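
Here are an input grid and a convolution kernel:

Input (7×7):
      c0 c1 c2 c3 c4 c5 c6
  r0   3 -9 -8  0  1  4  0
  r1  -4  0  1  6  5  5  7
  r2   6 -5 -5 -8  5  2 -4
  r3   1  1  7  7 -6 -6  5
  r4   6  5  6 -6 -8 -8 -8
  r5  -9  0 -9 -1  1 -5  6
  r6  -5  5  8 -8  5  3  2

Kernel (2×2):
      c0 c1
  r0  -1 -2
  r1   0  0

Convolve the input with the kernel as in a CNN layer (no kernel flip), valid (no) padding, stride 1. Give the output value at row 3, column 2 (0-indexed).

The receptive field on the input at this output position is [7 7 / 6 -6]. Elementwise product with the kernel and sum: 7·-1 + 7·-2.

-21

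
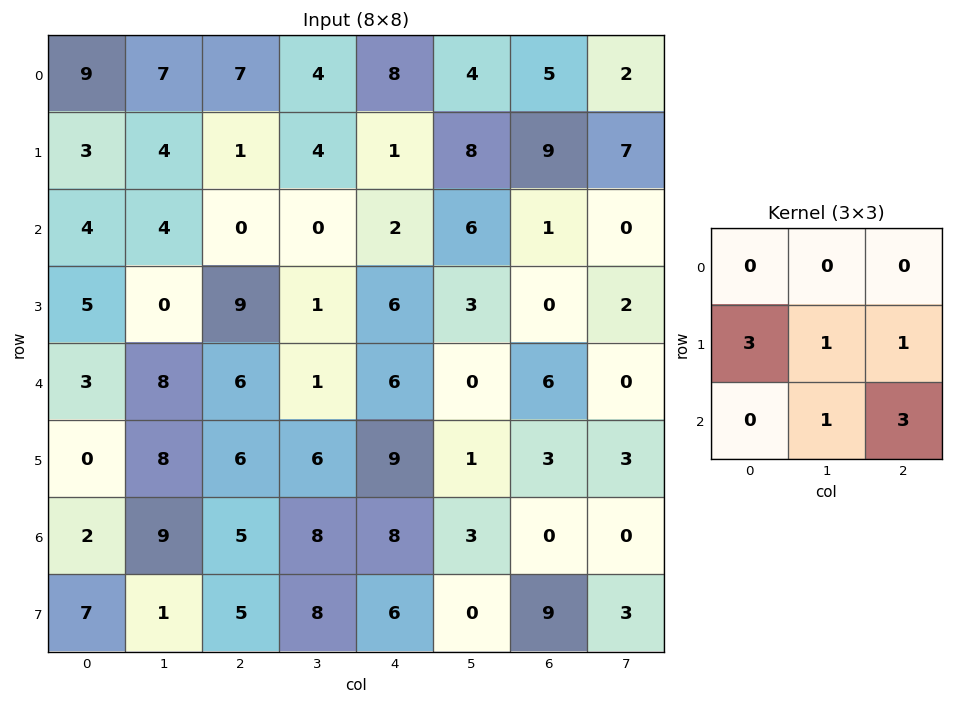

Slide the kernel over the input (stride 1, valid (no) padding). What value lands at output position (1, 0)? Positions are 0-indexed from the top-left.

The receptive field on the input at this output position is [3 4 1 / 4 4 0 / 5 0 9]. Elementwise product with the kernel and sum: 4·3 + 4·1 + 0·1 + 0·1 + 9·3.

43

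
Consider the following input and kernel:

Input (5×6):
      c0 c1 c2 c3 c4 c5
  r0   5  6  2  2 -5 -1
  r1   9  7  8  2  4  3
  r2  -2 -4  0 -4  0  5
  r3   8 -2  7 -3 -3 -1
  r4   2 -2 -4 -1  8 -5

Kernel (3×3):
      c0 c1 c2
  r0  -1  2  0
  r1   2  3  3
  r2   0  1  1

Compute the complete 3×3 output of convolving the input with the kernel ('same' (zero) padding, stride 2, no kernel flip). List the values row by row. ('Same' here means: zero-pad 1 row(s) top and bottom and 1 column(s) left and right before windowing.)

49 34 -7
6 -7 9
16 -3 4

Output[0,0]: The receptive field on the zero-padded input at this output position is [0 0 0 / 0 5 6 / 0 9 7]. Elementwise product with the kernel and sum: 0·-1 + 0·2 + 0·2 + 5·3 + 6·3 + 9·1 + 7·1.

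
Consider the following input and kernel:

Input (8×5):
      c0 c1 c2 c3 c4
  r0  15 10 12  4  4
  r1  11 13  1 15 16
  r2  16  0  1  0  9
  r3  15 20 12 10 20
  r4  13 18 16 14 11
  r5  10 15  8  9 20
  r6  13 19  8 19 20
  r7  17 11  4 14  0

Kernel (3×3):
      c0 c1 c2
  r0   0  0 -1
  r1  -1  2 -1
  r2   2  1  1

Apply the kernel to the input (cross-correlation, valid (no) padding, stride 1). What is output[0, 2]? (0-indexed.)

The receptive field on the input at this output position is [12 4 4 / 1 15 16 / 1 0 9]. Elementwise product with the kernel and sum: 4·-1 + 1·-1 + 15·2 + 16·-1 + 1·2 + 0·1 + 9·1.

20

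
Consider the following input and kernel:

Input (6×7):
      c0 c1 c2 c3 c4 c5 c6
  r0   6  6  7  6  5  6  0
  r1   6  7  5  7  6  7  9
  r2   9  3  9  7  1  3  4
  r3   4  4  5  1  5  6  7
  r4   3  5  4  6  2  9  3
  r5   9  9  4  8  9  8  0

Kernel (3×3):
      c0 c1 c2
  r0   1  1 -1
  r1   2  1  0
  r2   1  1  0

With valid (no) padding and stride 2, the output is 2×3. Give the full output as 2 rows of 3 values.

36 41 34
23 36 27

Output[0,0]: The receptive field on the input at this output position is [6 6 7 / 6 7 5 / 9 3 9]. Elementwise product with the kernel and sum: 6·1 + 6·1 + 7·-1 + 6·2 + 7·1 + 9·1 + 3·1.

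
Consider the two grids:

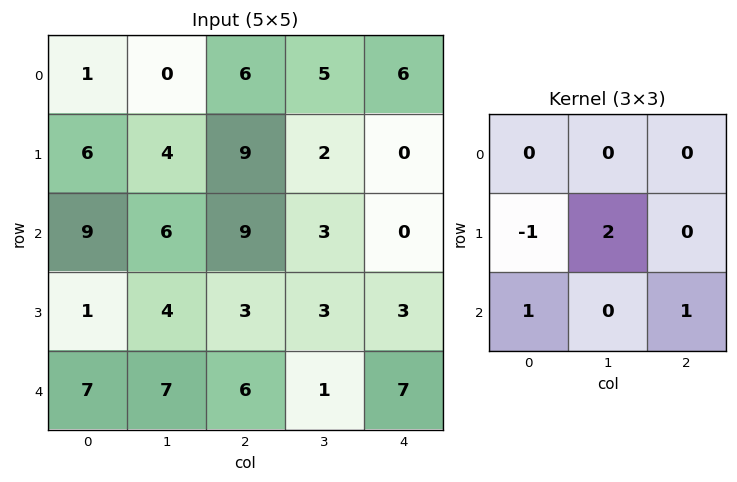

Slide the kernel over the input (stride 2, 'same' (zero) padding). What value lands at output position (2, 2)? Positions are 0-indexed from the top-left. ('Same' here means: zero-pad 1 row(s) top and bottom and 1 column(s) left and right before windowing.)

13

The receptive field on the zero-padded input at this output position is [3 3 0 / 1 7 0 / 0 0 0]. Elementwise product with the kernel and sum: 1·-1 + 7·2 + 0·1 + 0·1.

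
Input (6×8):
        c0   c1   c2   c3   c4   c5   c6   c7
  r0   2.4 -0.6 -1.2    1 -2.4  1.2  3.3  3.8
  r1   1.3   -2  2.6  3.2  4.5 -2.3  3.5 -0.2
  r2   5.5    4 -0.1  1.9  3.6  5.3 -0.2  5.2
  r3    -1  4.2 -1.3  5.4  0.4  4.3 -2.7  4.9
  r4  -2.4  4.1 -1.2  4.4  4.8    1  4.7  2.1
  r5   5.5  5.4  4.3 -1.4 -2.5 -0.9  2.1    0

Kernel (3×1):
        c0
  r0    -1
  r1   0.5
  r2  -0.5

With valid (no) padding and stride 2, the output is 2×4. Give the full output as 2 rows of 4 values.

Output[0,0]: The receptive field on the input at this output position is [2.4 / 1.3 / 5.5]. Elementwise product with the kernel and sum: 2.4·-1 + 1.3·0.5 + 5.5·-0.5.

-4.5 2.55 2.85 -1.45
-4.8 0.05 -5.8 -3.5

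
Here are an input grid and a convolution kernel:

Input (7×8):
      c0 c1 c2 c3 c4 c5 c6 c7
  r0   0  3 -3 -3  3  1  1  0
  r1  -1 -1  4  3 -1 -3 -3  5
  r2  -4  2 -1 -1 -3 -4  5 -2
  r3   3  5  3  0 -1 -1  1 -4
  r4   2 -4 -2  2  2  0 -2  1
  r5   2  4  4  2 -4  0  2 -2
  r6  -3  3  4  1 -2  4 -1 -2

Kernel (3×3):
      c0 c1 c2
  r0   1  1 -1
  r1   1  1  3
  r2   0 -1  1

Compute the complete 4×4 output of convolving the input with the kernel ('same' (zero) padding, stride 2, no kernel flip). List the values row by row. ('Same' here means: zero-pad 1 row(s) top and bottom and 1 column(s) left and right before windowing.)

9 -10 1 10
4 -5 -11 -21
-10 6 8 1
4 16 9 1

Output[0,0]: The receptive field on the zero-padded input at this output position is [0 0 0 / 0 0 3 / 0 -1 -1]. Elementwise product with the kernel and sum: 0·1 + 0·1 + 0·-1 + 0·1 + 0·1 + 3·3 + -1·-1 + -1·1.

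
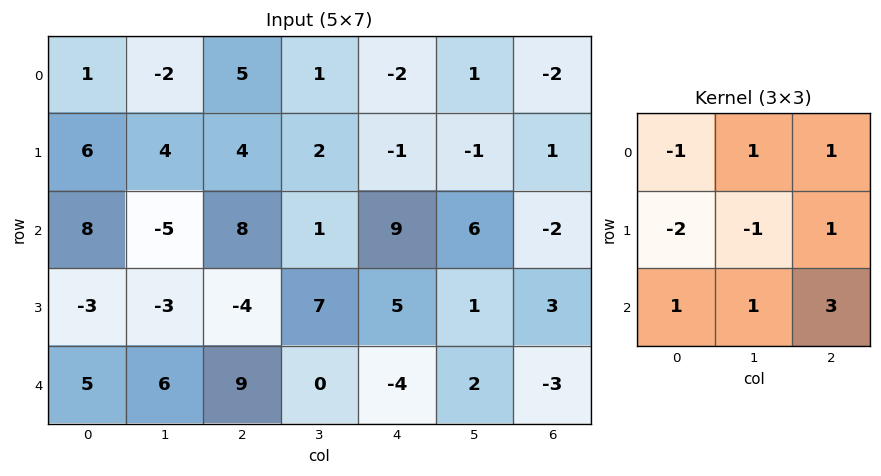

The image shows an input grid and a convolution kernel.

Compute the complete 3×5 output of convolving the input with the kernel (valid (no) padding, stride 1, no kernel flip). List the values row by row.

Output[0,0]: The receptive field on the input at this output position is [1 -2 5 / 6 4 4 / 8 -5 8]. Elementwise product with the kernel and sum: 1·-1 + -2·1 + 5·1 + 6·-2 + 4·-1 + 4·1 + 8·1 + -5·1 + 8·3.

17 4 19 22 14
-19 19 7 6 -10
38 46 5 -2 -24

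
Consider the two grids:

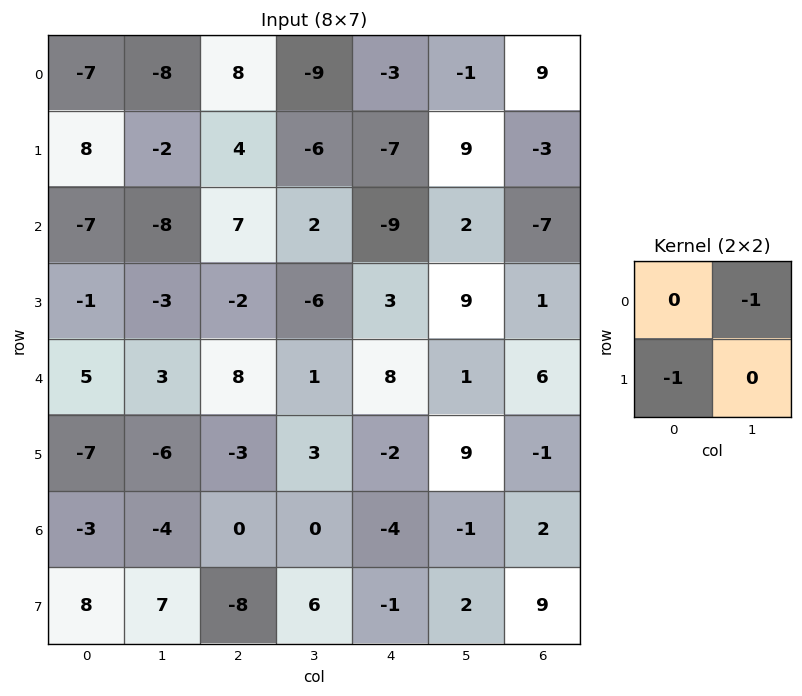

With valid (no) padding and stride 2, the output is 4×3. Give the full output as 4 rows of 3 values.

Output[0,0]: The receptive field on the input at this output position is [-7 -8 / 8 -2]. Elementwise product with the kernel and sum: -8·-1 + 8·-1.
Output[0,1]: The receptive field on the input at this output position is [8 -9 / 4 -6]. Elementwise product with the kernel and sum: -9·-1 + 4·-1.

0 5 8
9 0 -5
4 2 1
-4 8 2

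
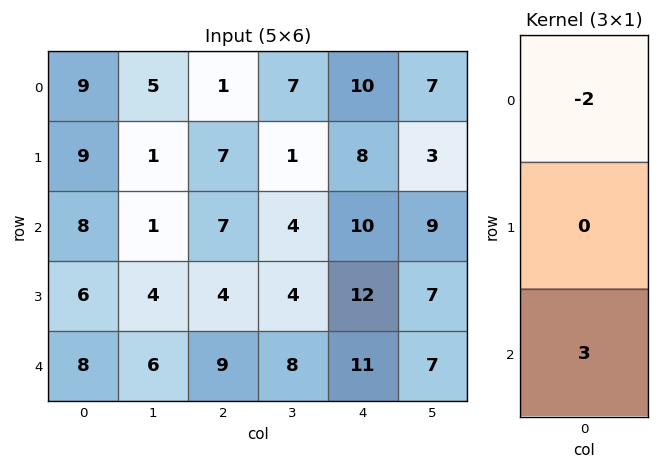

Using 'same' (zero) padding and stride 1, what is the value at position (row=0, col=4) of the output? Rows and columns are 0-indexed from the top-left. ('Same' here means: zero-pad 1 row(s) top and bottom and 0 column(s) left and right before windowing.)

24

The receptive field on the zero-padded input at this output position is [0 / 10 / 8]. Elementwise product with the kernel and sum: 0·-2 + 8·3.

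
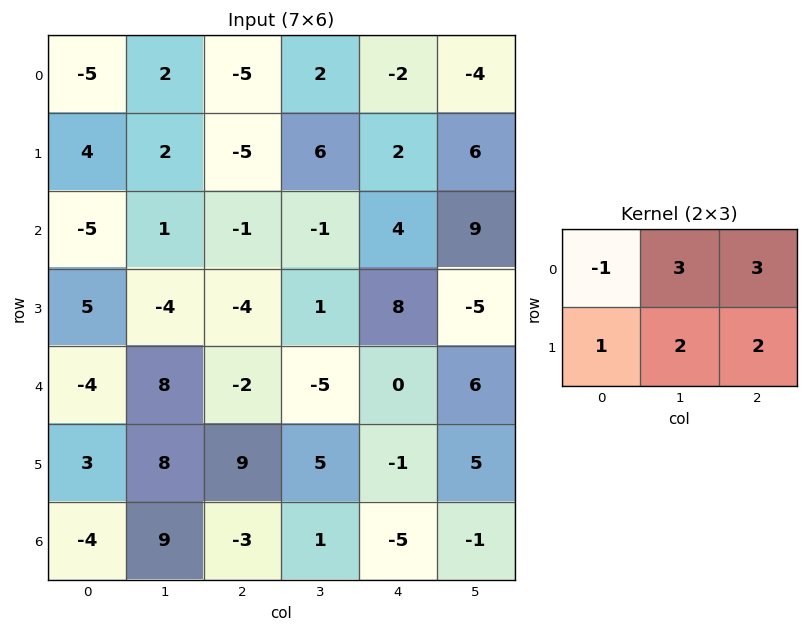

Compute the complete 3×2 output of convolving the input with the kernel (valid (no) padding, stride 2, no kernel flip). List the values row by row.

-6 16
-6 24
59 4

Output[0,0]: The receptive field on the input at this output position is [-5 2 -5 / 4 2 -5]. Elementwise product with the kernel and sum: -5·-1 + 2·3 + -5·3 + 4·1 + 2·2 + -5·2.
Output[0,1]: The receptive field on the input at this output position is [-5 2 -2 / -5 6 2]. Elementwise product with the kernel and sum: -5·-1 + 2·3 + -2·3 + -5·1 + 6·2 + 2·2.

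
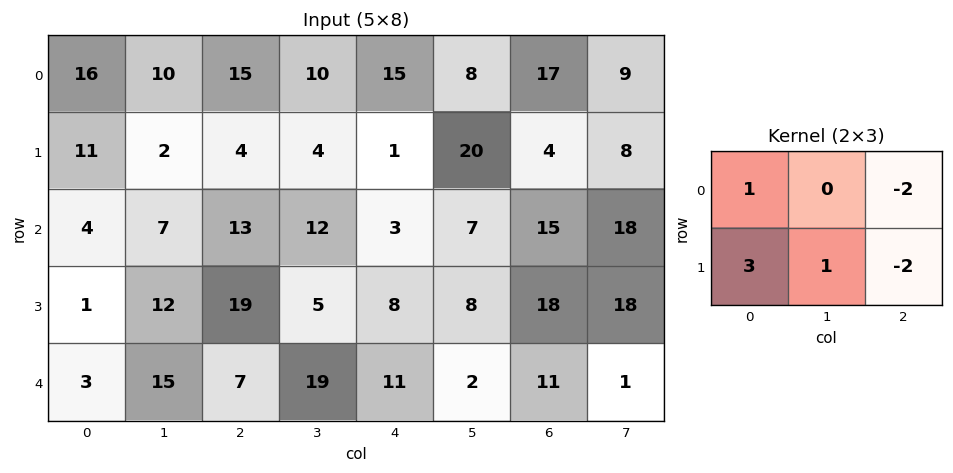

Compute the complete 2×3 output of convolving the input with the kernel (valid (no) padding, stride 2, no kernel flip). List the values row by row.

Output[0,0]: The receptive field on the input at this output position is [16 10 15 / 11 2 4]. Elementwise product with the kernel and sum: 16·1 + 15·-2 + 11·3 + 2·1 + 4·-2.
Output[0,1]: The receptive field on the input at this output position is [15 10 15 / 4 4 1]. Elementwise product with the kernel and sum: 15·1 + 15·-2 + 4·3 + 4·1 + 1·-2.

13 -1 -4
-45 53 -31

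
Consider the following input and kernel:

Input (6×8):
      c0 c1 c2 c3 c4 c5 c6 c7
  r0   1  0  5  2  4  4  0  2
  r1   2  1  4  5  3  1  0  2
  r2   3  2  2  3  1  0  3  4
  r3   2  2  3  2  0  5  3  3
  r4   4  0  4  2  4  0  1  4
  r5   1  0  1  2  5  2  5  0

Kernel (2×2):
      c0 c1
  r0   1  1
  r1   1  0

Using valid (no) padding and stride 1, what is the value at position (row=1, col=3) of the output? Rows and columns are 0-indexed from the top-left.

11

The receptive field on the input at this output position is [5 3 / 3 1]. Elementwise product with the kernel and sum: 5·1 + 3·1 + 3·1.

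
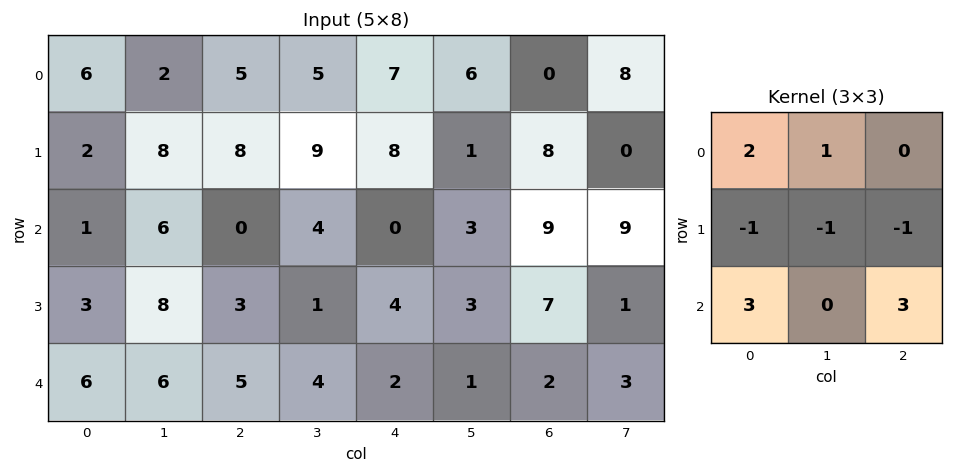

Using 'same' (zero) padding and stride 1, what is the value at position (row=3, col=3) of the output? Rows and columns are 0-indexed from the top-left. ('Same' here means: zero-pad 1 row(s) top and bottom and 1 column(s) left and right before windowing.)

The receptive field on the zero-padded input at this output position is [0 4 0 / 3 1 4 / 5 4 2]. Elementwise product with the kernel and sum: 0·2 + 4·1 + 3·-1 + 1·-1 + 4·-1 + 5·3 + 2·3.

17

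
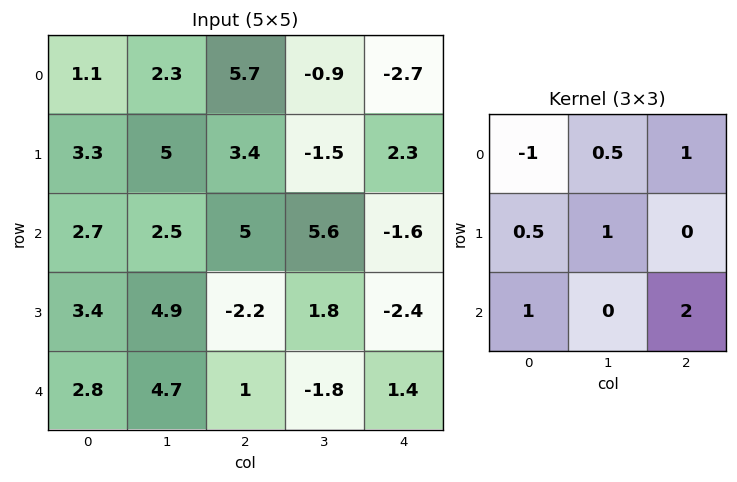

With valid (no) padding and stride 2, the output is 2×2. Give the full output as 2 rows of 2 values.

Output[0,0]: The receptive field on the input at this output position is [1.1 2.3 5.7 / 3.3 5 3.4 / 2.7 2.5 5]. Elementwise product with the kernel and sum: 1.1·-1 + 2.3·0.5 + 5.7·1 + 3.3·0.5 + 5·1 + 2.7·1 + 5·2.

25.1 -6.85
14.95 0.7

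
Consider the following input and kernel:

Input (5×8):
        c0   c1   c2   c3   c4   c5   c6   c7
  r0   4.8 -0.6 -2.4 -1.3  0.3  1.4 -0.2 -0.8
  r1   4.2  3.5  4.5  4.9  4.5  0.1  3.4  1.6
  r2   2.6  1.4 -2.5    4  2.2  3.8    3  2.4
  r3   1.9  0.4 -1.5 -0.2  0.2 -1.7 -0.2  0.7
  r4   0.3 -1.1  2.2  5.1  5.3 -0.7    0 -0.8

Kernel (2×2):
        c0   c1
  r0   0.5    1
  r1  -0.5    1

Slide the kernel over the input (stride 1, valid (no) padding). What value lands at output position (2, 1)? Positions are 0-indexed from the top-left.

-3.5

The receptive field on the input at this output position is [1.4 -2.5 / 0.4 -1.5]. Elementwise product with the kernel and sum: 1.4·0.5 + -2.5·1 + 0.4·-0.5 + -1.5·1.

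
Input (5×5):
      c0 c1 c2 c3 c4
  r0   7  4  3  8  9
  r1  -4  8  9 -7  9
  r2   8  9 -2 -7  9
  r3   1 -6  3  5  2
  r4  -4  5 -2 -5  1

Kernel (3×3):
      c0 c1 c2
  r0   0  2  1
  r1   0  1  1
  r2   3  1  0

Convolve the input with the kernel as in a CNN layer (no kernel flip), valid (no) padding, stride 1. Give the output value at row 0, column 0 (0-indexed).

The receptive field on the input at this output position is [7 4 3 / -4 8 9 / 8 9 -2]. Elementwise product with the kernel and sum: 4·2 + 3·1 + 8·1 + 9·1 + 8·3 + 9·1.

61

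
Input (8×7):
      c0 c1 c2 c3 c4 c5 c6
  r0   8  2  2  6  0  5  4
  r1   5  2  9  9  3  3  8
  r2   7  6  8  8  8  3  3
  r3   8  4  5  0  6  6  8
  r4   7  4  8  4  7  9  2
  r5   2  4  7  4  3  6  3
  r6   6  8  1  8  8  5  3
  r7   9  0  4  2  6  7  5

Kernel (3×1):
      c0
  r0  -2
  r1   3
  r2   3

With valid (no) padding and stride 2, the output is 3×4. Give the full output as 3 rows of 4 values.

20 47 33 25
31 23 23 24
10 8 19 14

Output[0,0]: The receptive field on the input at this output position is [8 / 5 / 7]. Elementwise product with the kernel and sum: 8·-2 + 5·3 + 7·3.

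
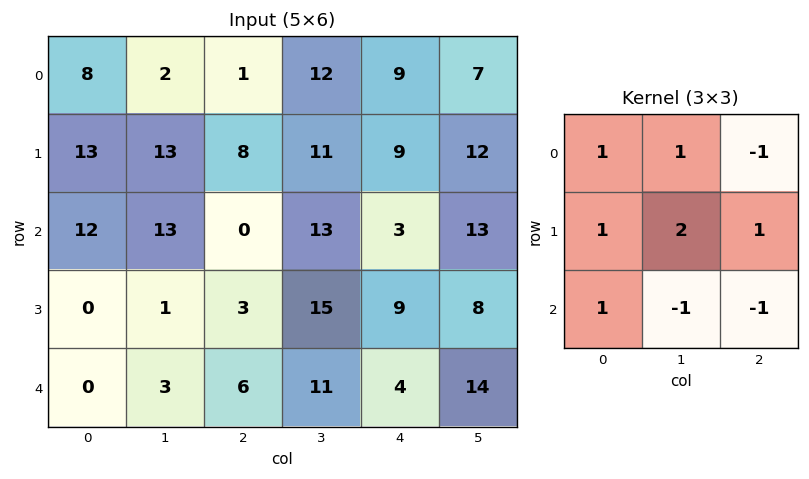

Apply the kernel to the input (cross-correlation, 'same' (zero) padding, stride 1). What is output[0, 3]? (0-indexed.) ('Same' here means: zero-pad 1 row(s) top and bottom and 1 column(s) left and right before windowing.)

22

The receptive field on the zero-padded input at this output position is [0 0 0 / 1 12 9 / 8 11 9]. Elementwise product with the kernel and sum: 0·1 + 0·1 + 0·-1 + 1·1 + 12·2 + 9·1 + 8·1 + 11·-1 + 9·-1.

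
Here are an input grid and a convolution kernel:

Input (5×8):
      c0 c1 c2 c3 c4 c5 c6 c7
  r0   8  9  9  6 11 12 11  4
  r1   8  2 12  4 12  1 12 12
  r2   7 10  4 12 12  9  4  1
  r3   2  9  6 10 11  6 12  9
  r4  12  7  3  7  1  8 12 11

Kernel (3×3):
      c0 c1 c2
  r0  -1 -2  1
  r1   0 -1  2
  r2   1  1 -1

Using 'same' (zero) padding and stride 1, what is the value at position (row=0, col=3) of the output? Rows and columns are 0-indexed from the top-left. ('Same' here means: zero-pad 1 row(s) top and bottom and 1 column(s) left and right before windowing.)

The receptive field on the zero-padded input at this output position is [0 0 0 / 9 6 11 / 12 4 12]. Elementwise product with the kernel and sum: 0·-1 + 0·-2 + 0·1 + 6·-1 + 11·2 + 12·1 + 4·1 + 12·-1.

20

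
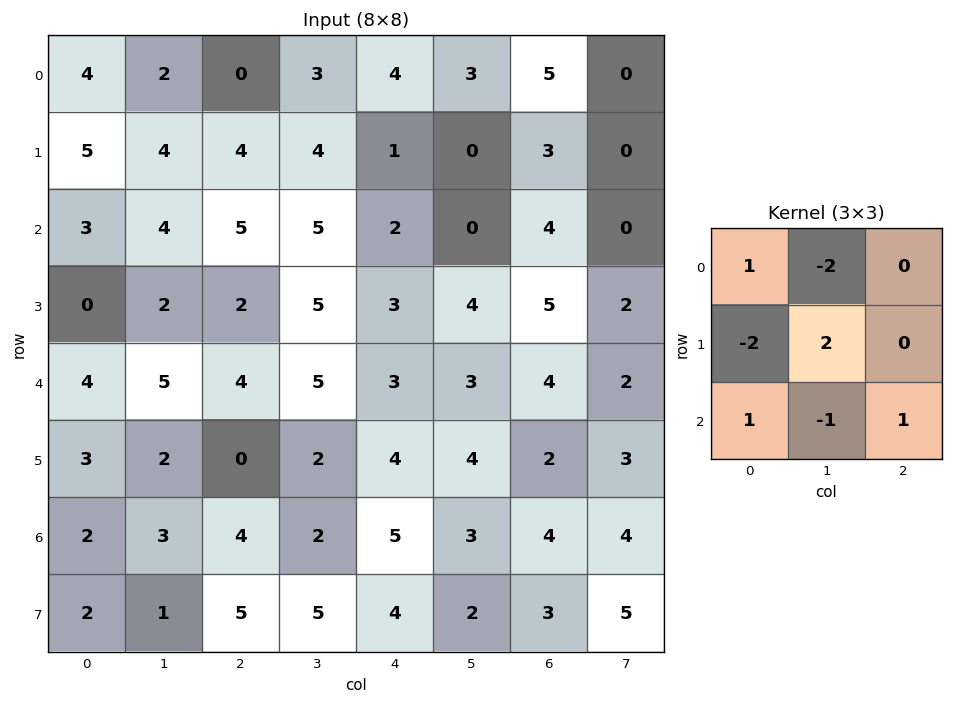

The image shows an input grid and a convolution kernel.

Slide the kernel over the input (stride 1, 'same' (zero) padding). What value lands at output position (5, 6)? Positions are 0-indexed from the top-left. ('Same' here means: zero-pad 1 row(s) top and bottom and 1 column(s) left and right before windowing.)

-6

The receptive field on the zero-padded input at this output position is [3 4 2 / 4 2 3 / 3 4 4]. Elementwise product with the kernel and sum: 3·1 + 4·-2 + 4·-2 + 2·2 + 3·1 + 4·-1 + 4·1.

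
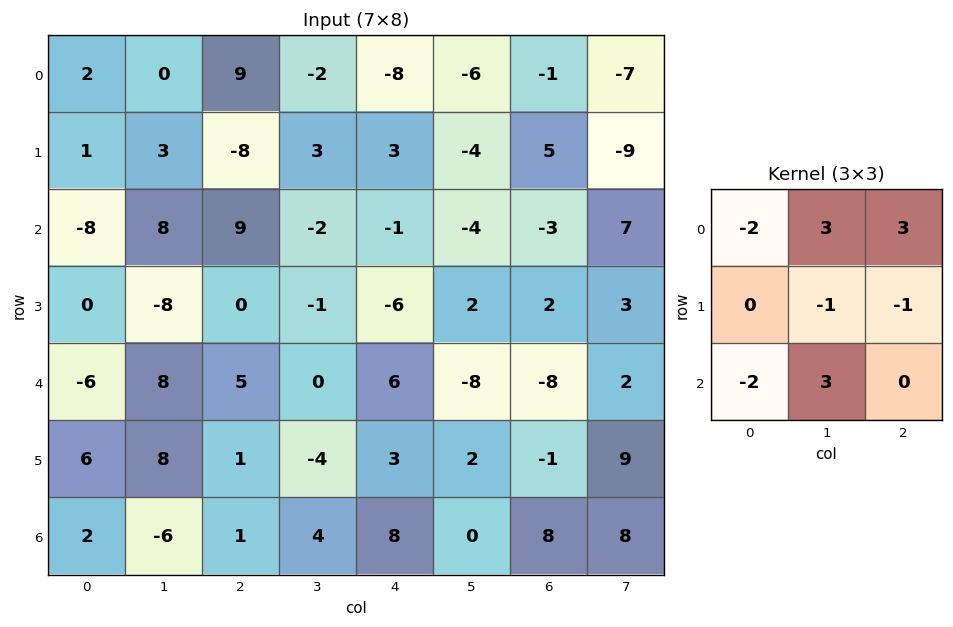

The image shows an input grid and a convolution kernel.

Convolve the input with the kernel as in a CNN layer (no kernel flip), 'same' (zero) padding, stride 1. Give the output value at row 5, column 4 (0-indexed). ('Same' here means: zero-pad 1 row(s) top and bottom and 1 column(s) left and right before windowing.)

The receptive field on the zero-padded input at this output position is [0 6 -8 / -4 3 2 / 4 8 0]. Elementwise product with the kernel and sum: 0·-2 + 6·3 + -8·3 + 3·-1 + 2·-1 + 4·-2 + 8·3.

5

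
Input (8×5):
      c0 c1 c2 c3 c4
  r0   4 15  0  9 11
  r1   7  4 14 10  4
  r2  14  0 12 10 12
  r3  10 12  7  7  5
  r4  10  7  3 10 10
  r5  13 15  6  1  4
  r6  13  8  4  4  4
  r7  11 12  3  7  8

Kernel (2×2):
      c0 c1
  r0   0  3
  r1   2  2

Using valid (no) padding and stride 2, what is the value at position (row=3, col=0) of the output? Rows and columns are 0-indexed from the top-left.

70

The receptive field on the input at this output position is [13 8 / 11 12]. Elementwise product with the kernel and sum: 8·3 + 11·2 + 12·2.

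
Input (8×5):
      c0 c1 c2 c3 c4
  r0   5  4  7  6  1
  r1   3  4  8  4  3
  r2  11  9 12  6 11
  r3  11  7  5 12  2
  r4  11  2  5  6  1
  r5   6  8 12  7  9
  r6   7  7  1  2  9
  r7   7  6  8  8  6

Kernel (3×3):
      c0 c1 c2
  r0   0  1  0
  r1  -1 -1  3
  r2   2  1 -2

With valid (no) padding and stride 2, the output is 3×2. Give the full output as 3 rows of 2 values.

28 11
20 9
43 0

Output[0,0]: The receptive field on the input at this output position is [5 4 7 / 3 4 8 / 11 9 12]. Elementwise product with the kernel and sum: 4·1 + 3·-1 + 4·-1 + 8·3 + 11·2 + 9·1 + 12·-2.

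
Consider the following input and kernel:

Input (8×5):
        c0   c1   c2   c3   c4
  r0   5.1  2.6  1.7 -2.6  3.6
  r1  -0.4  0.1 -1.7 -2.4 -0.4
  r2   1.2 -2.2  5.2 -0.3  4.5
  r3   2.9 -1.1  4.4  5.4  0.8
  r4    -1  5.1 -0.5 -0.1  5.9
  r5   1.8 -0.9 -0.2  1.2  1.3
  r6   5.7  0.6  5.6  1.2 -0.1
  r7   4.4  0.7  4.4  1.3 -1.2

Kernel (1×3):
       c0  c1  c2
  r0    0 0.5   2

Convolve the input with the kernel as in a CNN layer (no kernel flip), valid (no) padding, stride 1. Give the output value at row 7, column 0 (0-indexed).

9.15

The receptive field on the input at this output position is [4.4 0.7 4.4]. Elementwise product with the kernel and sum: 0.7·0.5 + 4.4·2.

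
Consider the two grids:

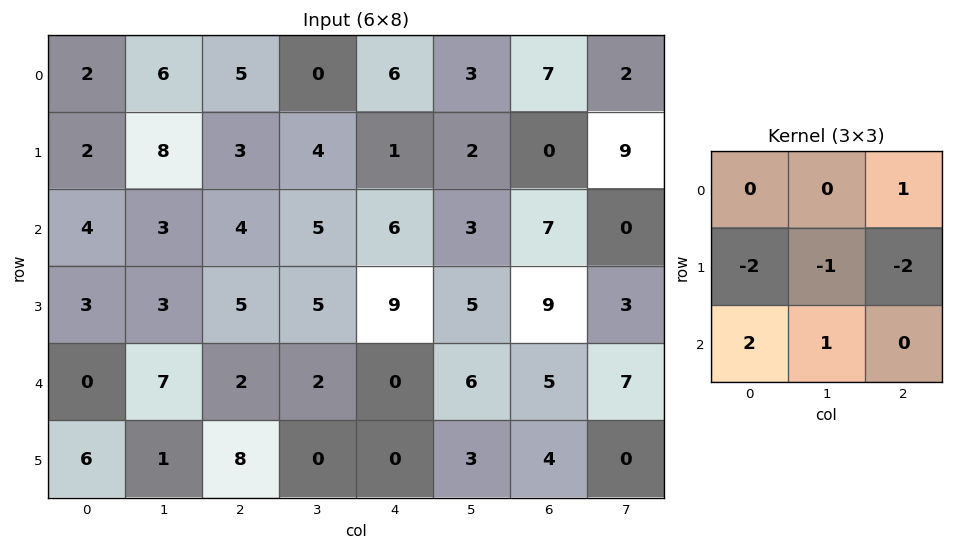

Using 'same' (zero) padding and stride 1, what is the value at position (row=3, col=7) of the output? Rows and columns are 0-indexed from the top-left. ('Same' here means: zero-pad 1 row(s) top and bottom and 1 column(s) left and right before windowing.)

-4

The receptive field on the zero-padded input at this output position is [7 0 0 / 9 3 0 / 5 7 0]. Elementwise product with the kernel and sum: 0·1 + 9·-2 + 3·-1 + 0·-2 + 5·2 + 7·1.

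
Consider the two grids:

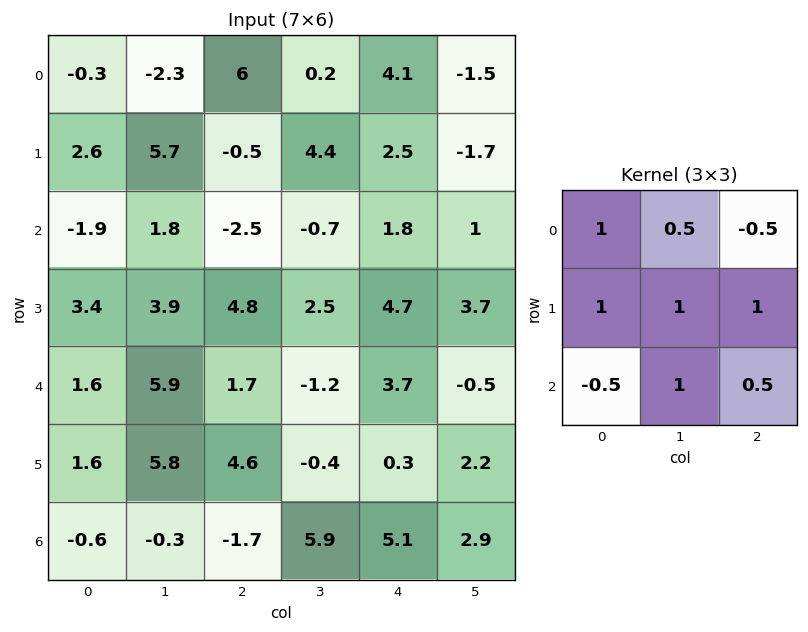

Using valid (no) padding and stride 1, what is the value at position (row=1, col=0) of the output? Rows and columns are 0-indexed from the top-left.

The receptive field on the input at this output position is [2.6 5.7 -0.5 / -1.9 1.8 -2.5 / 3.4 3.9 4.8]. Elementwise product with the kernel and sum: 2.6·1 + 5.7·0.5 + -0.5·-0.5 + -1.9·1 + 1.8·1 + -2.5·1 + 3.4·-0.5 + 3.9·1 + 4.8·0.5.

7.7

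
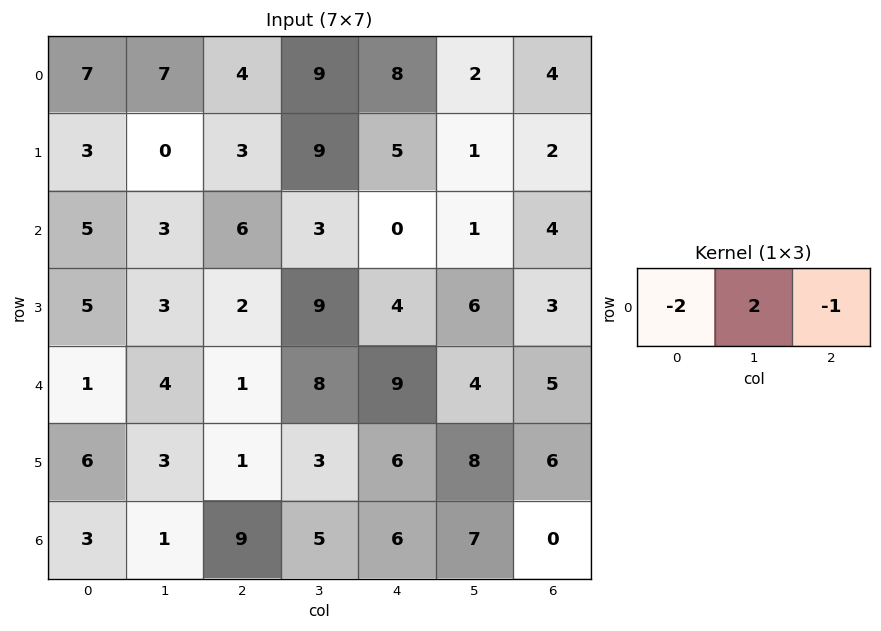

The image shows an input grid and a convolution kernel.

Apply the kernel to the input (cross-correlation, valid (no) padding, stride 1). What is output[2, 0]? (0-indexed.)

The receptive field on the input at this output position is [5 3 6]. Elementwise product with the kernel and sum: 5·-2 + 3·2 + 6·-1.

-10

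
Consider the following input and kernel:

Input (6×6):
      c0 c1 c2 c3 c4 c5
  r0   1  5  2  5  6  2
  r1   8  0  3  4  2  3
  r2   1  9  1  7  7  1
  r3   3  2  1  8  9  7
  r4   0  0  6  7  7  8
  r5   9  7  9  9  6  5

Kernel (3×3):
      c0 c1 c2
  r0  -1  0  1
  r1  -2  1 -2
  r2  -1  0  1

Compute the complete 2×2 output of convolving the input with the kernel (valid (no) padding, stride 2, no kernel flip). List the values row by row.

-21 4
0 -5

Output[0,0]: The receptive field on the input at this output position is [1 5 2 / 8 0 3 / 1 9 1]. Elementwise product with the kernel and sum: 1·-1 + 2·1 + 8·-2 + 0·1 + 3·-2 + 1·-1 + 1·1.
Output[0,1]: The receptive field on the input at this output position is [2 5 6 / 3 4 2 / 1 7 7]. Elementwise product with the kernel and sum: 2·-1 + 6·1 + 3·-2 + 4·1 + 2·-2 + 1·-1 + 7·1.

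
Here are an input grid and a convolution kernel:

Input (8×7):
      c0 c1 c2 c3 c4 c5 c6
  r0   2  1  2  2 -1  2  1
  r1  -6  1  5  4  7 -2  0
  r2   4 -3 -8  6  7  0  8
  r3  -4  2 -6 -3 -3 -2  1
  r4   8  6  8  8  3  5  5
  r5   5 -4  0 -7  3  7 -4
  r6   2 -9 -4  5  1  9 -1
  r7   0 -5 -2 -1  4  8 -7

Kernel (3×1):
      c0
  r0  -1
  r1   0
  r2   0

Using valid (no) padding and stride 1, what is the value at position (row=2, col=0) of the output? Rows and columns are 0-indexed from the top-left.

-4

The receptive field on the input at this output position is [4 / -4 / 8]. Elementwise product with the kernel and sum: 4·-1.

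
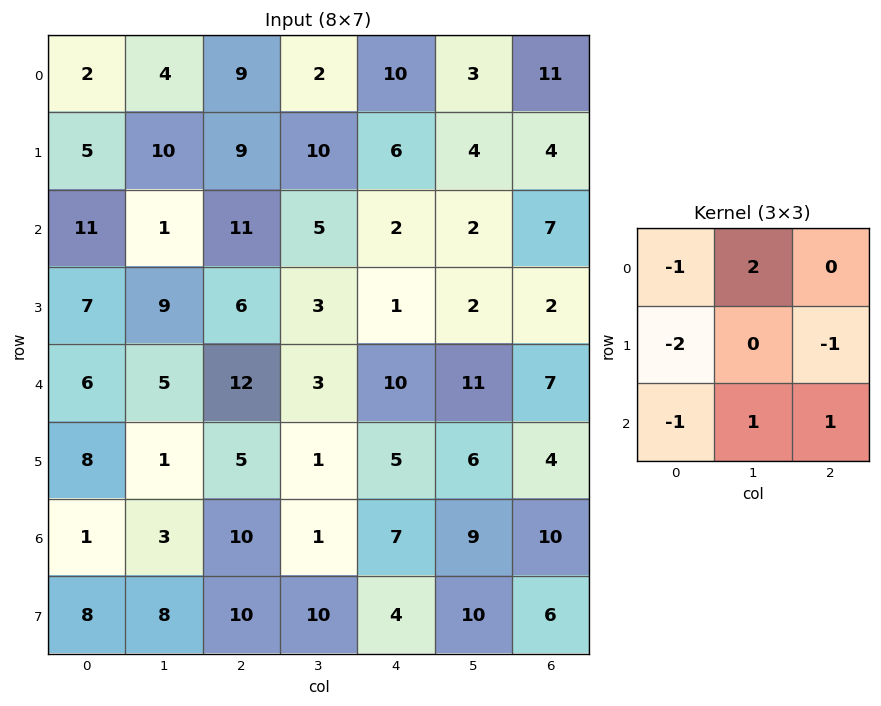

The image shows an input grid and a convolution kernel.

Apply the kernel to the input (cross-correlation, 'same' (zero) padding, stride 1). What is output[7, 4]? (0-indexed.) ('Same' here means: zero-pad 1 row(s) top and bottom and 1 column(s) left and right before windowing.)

The receptive field on the zero-padded input at this output position is [1 7 9 / 10 4 10 / 0 0 0]. Elementwise product with the kernel and sum: 1·-1 + 7·2 + 10·-2 + 10·-1 + 0·-1 + 0·1 + 0·1.

-17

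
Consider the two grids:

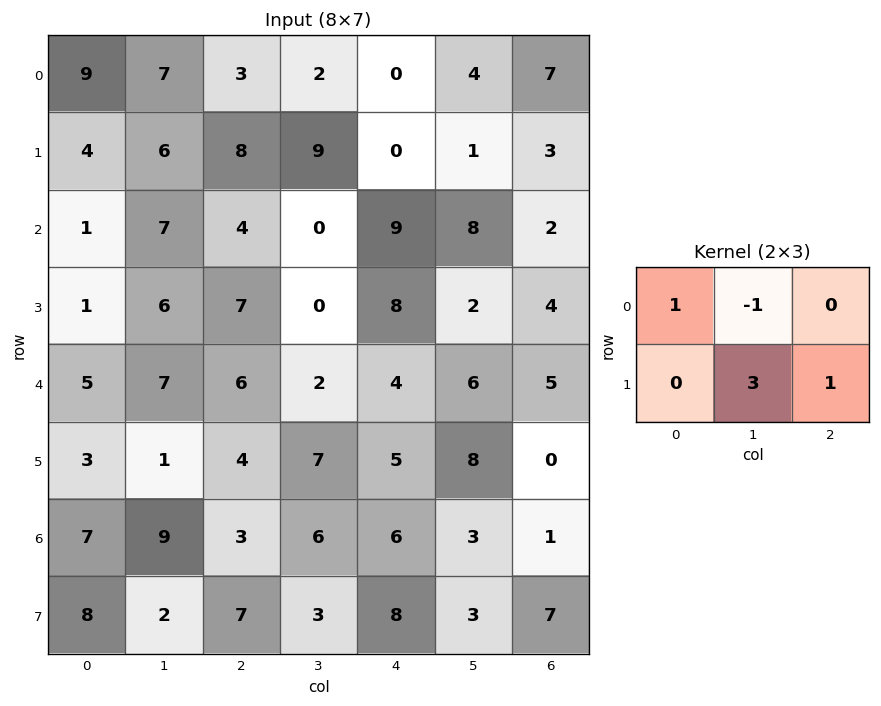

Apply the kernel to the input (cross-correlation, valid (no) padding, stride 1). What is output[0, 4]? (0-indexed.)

The receptive field on the input at this output position is [0 4 7 / 0 1 3]. Elementwise product with the kernel and sum: 0·1 + 4·-1 + 1·3 + 3·1.

2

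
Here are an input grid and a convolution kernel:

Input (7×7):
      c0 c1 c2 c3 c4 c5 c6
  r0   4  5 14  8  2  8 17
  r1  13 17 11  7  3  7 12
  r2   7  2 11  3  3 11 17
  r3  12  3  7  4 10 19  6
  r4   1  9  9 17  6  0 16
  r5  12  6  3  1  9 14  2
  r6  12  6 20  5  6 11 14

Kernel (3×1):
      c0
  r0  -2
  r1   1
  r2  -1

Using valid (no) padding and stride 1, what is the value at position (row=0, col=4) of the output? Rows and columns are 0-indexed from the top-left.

-4

The receptive field on the input at this output position is [2 / 3 / 3]. Elementwise product with the kernel and sum: 2·-2 + 3·1 + 3·-1.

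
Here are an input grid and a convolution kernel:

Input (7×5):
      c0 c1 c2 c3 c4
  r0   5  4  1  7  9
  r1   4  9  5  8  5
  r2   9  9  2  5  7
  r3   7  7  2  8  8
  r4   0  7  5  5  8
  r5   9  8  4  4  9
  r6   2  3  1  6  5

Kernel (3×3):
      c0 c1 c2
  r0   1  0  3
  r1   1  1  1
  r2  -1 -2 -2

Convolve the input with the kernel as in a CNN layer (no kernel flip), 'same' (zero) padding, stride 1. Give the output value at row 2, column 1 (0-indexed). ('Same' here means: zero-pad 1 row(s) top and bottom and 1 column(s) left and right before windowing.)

14

The receptive field on the zero-padded input at this output position is [4 9 5 / 9 9 2 / 7 7 2]. Elementwise product with the kernel and sum: 4·1 + 5·3 + 9·1 + 9·1 + 2·1 + 7·-1 + 7·-2 + 2·-2.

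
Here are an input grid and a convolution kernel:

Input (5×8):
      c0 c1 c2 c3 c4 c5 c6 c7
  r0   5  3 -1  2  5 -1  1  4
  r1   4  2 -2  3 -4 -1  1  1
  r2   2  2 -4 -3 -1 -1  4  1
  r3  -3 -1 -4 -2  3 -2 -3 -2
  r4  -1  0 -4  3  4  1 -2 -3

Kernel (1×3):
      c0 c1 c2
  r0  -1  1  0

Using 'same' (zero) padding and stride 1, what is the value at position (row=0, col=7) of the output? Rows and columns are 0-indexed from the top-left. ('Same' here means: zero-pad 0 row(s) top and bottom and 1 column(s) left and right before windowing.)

The receptive field on the zero-padded input at this output position is [1 4 0]. Elementwise product with the kernel and sum: 1·-1 + 4·1.

3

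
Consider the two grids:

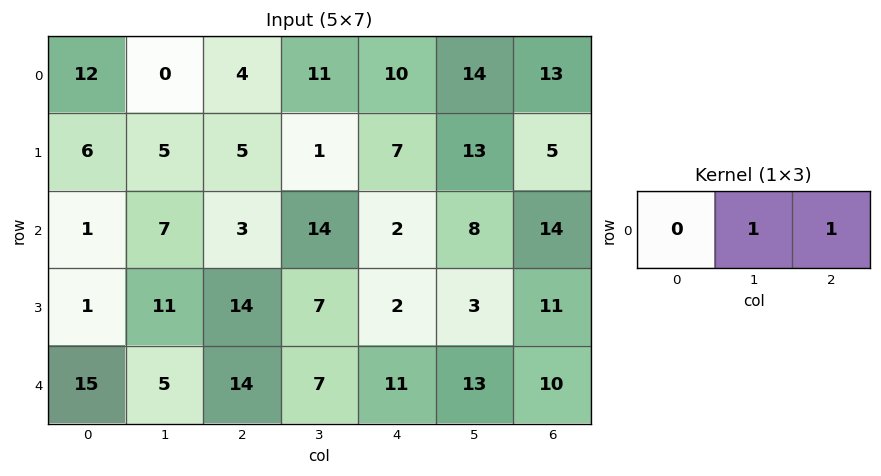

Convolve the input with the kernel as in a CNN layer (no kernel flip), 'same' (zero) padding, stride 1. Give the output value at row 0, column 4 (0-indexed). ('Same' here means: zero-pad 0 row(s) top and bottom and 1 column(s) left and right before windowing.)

24

The receptive field on the zero-padded input at this output position is [11 10 14]. Elementwise product with the kernel and sum: 10·1 + 14·1.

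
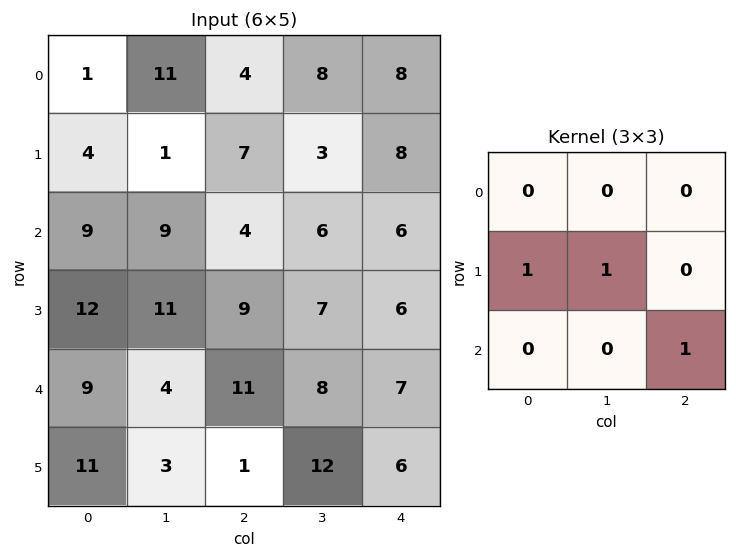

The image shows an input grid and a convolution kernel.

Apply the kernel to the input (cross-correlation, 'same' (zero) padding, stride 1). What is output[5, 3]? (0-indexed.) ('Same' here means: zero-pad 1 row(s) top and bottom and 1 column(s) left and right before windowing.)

The receptive field on the zero-padded input at this output position is [11 8 7 / 1 12 6 / 0 0 0]. Elementwise product with the kernel and sum: 1·1 + 12·1 + 0·1.

13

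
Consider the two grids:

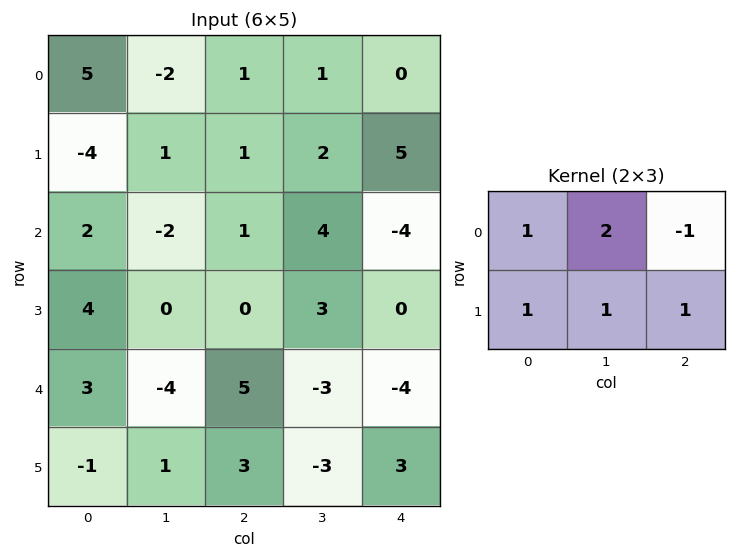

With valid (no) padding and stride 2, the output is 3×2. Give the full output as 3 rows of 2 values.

-2 11
1 16
-7 6

Output[0,0]: The receptive field on the input at this output position is [5 -2 1 / -4 1 1]. Elementwise product with the kernel and sum: 5·1 + -2·2 + 1·-1 + -4·1 + 1·1 + 1·1.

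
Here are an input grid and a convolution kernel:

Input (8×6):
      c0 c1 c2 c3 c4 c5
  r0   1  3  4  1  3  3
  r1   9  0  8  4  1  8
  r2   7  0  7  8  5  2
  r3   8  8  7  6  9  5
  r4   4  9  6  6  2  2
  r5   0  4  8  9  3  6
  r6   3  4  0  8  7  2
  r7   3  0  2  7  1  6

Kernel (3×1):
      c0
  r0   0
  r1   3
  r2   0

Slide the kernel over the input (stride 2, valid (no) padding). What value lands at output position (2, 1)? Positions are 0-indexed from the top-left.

The receptive field on the input at this output position is [6 / 8 / 0]. Elementwise product with the kernel and sum: 8·3.

24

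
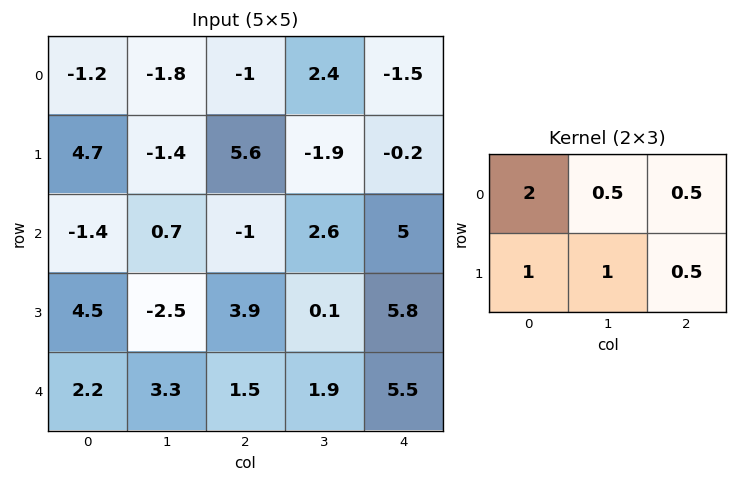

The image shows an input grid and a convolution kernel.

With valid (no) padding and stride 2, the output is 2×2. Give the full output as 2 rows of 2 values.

Output[0,0]: The receptive field on the input at this output position is [-1.2 -1.8 -1 / 4.7 -1.4 5.6]. Elementwise product with the kernel and sum: -1.2·2 + -1.8·0.5 + -1·0.5 + 4.7·1 + -1.4·1 + 5.6·0.5.
Output[0,1]: The receptive field on the input at this output position is [-1 2.4 -1.5 / 5.6 -1.9 -0.2]. Elementwise product with the kernel and sum: -1·2 + 2.4·0.5 + -1.5·0.5 + 5.6·1 + -1.9·1 + -0.2·0.5.

2.3 2.05
1 8.7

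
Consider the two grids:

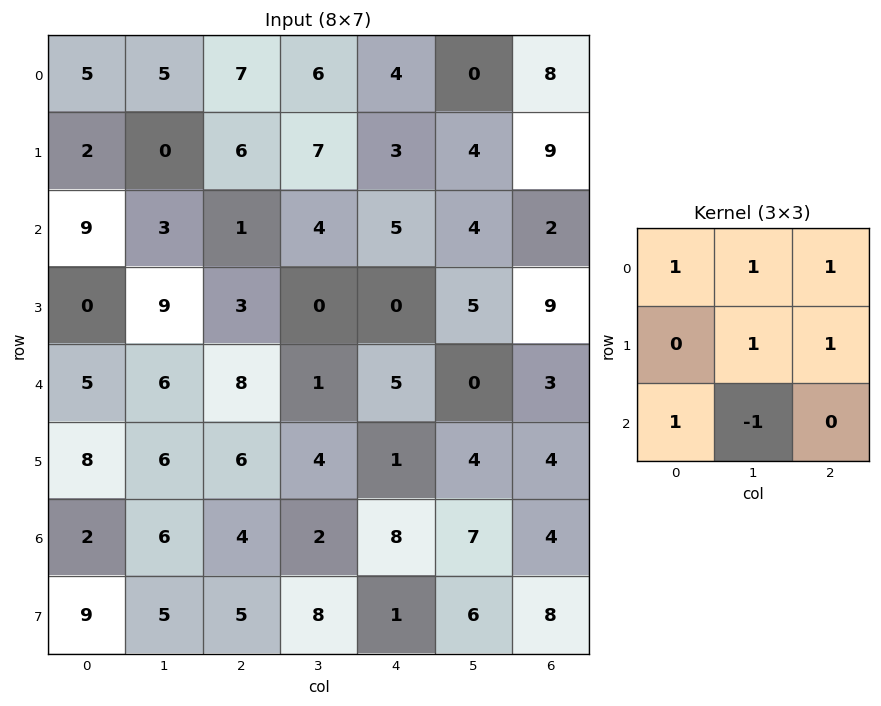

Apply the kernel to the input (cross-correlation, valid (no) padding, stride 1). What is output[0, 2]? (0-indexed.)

The receptive field on the input at this output position is [7 6 4 / 6 7 3 / 1 4 5]. Elementwise product with the kernel and sum: 7·1 + 6·1 + 4·1 + 7·1 + 3·1 + 1·1 + 4·-1.

24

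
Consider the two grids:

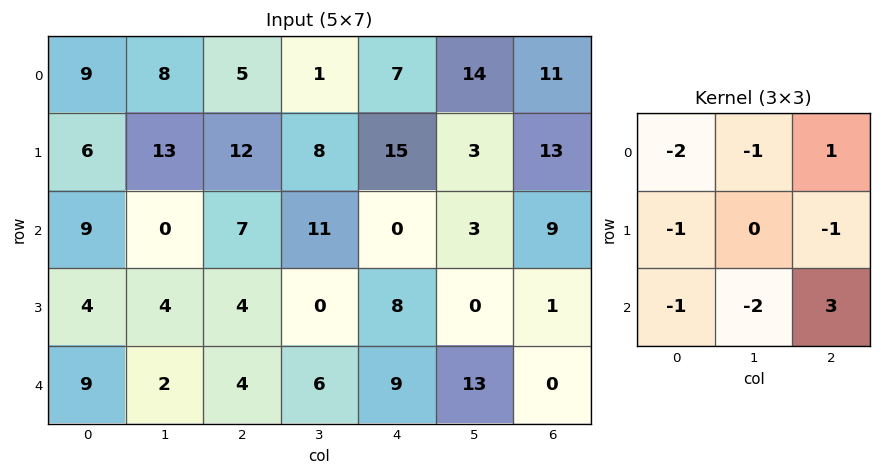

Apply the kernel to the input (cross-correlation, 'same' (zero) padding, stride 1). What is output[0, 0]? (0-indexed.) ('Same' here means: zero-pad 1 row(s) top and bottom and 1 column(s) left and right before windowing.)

19

The receptive field on the zero-padded input at this output position is [0 0 0 / 0 9 8 / 0 6 13]. Elementwise product with the kernel and sum: 0·-2 + 0·-1 + 0·1 + 0·-1 + 8·-1 + 0·-1 + 6·-2 + 13·3.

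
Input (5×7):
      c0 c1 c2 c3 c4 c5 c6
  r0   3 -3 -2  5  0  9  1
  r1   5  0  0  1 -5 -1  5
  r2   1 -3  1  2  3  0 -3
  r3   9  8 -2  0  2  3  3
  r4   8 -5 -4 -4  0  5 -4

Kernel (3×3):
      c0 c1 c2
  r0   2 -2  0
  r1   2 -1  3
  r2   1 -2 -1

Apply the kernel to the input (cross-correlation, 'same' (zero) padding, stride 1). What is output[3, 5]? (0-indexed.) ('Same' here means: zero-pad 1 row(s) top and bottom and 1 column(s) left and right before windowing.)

The receptive field on the zero-padded input at this output position is [3 0 -3 / 2 3 3 / 0 5 -4]. Elementwise product with the kernel and sum: 3·2 + 0·-2 + 2·2 + 3·-1 + 3·3 + 0·1 + 5·-2 + -4·-1.

10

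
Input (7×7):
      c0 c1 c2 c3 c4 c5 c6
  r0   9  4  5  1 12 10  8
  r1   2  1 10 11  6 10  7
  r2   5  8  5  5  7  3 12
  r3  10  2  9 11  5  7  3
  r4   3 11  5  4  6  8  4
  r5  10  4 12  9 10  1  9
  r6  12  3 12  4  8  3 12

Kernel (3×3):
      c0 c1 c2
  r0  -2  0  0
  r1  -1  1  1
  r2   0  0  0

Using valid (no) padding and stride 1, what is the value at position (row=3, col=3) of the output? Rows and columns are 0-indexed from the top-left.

The receptive field on the input at this output position is [11 5 7 / 4 6 8 / 9 10 1]. Elementwise product with the kernel and sum: 11·-2 + 4·-1 + 6·1 + 8·1.

-12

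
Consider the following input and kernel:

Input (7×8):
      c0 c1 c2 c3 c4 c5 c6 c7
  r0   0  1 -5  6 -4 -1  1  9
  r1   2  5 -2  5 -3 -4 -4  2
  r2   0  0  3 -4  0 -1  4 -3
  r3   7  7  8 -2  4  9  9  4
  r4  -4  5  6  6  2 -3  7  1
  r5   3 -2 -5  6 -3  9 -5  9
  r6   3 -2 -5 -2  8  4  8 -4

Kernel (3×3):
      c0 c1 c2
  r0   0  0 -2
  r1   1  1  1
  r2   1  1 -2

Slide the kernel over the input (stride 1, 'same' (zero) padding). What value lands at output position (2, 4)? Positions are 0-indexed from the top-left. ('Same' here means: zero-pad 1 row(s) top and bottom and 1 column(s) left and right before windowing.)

-13

The receptive field on the zero-padded input at this output position is [5 -3 -4 / -4 0 -1 / -2 4 9]. Elementwise product with the kernel and sum: -4·-2 + -4·1 + 0·1 + -1·1 + -2·1 + 4·1 + 9·-2.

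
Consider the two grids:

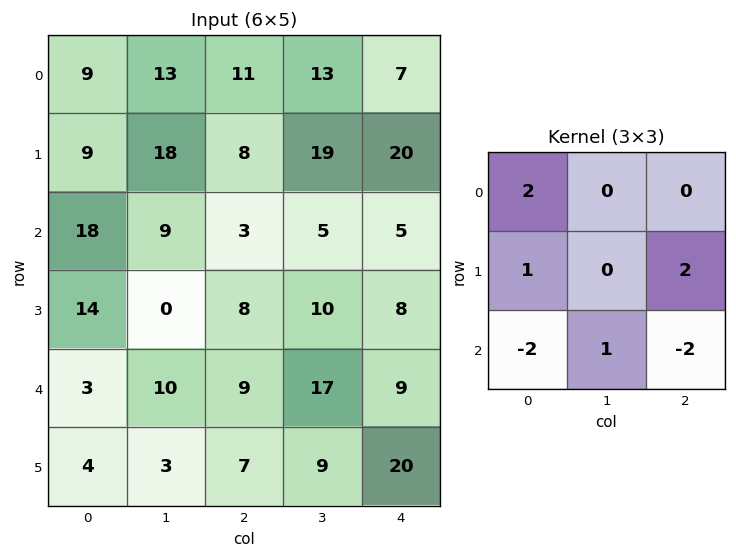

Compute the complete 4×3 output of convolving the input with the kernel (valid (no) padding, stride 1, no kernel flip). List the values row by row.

10 57 59
-2 43 7
52 -7 11
30 27 -2

Output[0,0]: The receptive field on the input at this output position is [9 13 11 / 9 18 8 / 18 9 3]. Elementwise product with the kernel and sum: 9·2 + 9·1 + 8·2 + 18·-2 + 9·1 + 3·-2.
Output[0,1]: The receptive field on the input at this output position is [13 11 13 / 18 8 19 / 9 3 5]. Elementwise product with the kernel and sum: 13·2 + 18·1 + 19·2 + 9·-2 + 3·1 + 5·-2.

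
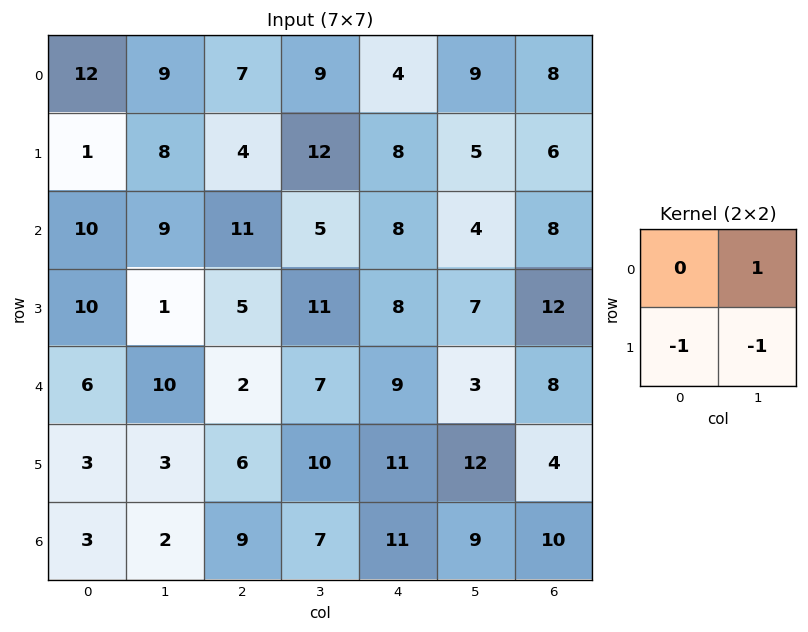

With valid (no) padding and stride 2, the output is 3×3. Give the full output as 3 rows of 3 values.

0 -7 -4
-2 -11 -11
4 -9 -20

Output[0,0]: The receptive field on the input at this output position is [12 9 / 1 8]. Elementwise product with the kernel and sum: 9·1 + 1·-1 + 8·-1.
Output[0,1]: The receptive field on the input at this output position is [7 9 / 4 12]. Elementwise product with the kernel and sum: 9·1 + 4·-1 + 12·-1.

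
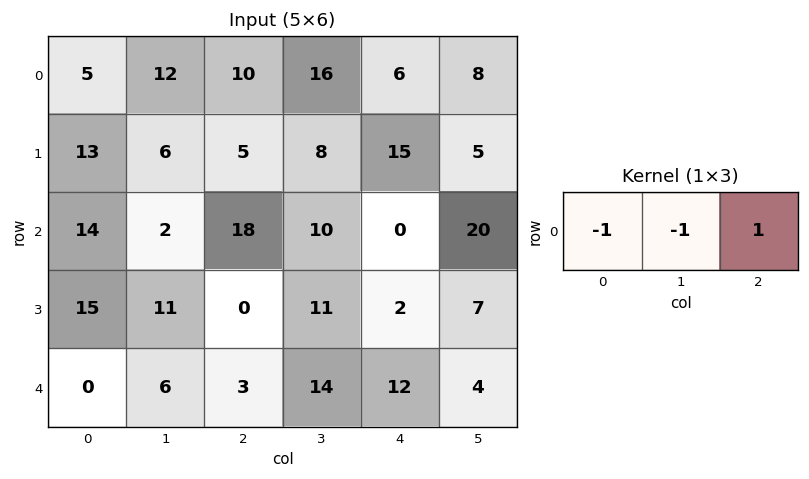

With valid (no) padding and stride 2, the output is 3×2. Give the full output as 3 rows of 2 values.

Output[0,0]: The receptive field on the input at this output position is [5 12 10]. Elementwise product with the kernel and sum: 5·-1 + 12·-1 + 10·1.

-7 -20
2 -28
-3 -5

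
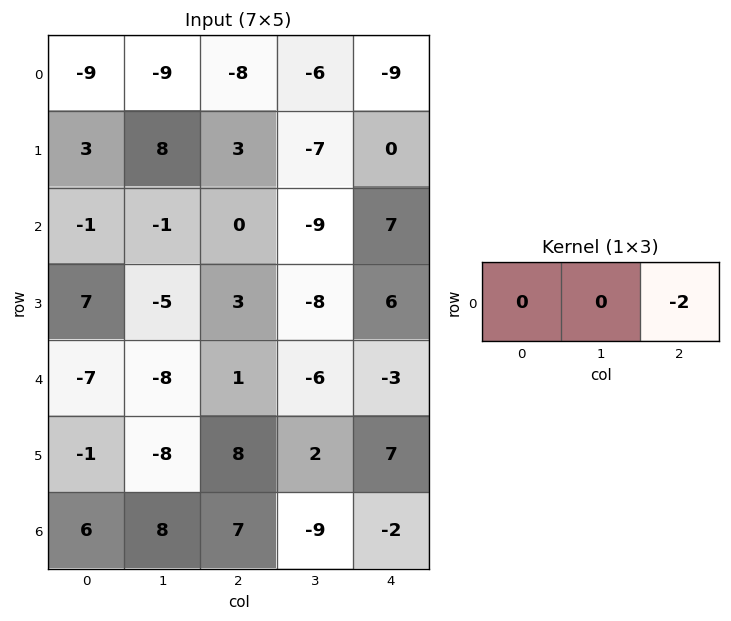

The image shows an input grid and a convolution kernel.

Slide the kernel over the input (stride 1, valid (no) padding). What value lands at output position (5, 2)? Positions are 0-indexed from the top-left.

-14

The receptive field on the input at this output position is [8 2 7]. Elementwise product with the kernel and sum: 7·-2.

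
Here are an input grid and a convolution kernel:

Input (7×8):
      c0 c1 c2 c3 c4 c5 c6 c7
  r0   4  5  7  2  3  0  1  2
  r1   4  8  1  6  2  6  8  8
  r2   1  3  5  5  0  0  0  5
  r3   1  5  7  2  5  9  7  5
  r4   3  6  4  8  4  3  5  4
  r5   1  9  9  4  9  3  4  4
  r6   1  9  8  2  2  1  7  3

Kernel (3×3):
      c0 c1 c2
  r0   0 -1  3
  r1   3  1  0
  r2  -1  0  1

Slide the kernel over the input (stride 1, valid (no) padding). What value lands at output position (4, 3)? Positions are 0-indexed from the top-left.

25

The receptive field on the input at this output position is [8 4 3 / 4 9 3 / 2 2 1]. Elementwise product with the kernel and sum: 4·-1 + 3·3 + 4·3 + 9·1 + 2·-1 + 1·1.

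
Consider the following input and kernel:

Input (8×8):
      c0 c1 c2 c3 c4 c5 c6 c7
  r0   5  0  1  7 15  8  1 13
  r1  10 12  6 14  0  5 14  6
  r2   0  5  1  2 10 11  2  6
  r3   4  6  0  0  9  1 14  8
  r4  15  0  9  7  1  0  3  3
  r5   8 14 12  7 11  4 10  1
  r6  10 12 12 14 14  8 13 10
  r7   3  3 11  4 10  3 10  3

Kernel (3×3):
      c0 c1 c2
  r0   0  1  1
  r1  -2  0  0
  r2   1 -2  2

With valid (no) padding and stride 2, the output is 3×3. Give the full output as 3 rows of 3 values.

Output[0,0]: The receptive field on the input at this output position is [5 0 1 / 10 12 6 / 0 5 1]. Elementwise product with the kernel and sum: 0·1 + 1·1 + 10·-2 + 0·1 + 5·-2 + 1·2.
Output[0,1]: The receptive field on the input at this output position is [1 7 15 / 6 14 0 / 1 2 10]. Elementwise product with the kernel and sum: 7·1 + 15·1 + 6·-2 + 1·1 + 2·-2 + 10·2.

-27 27 1
31 9 2
3 -4 5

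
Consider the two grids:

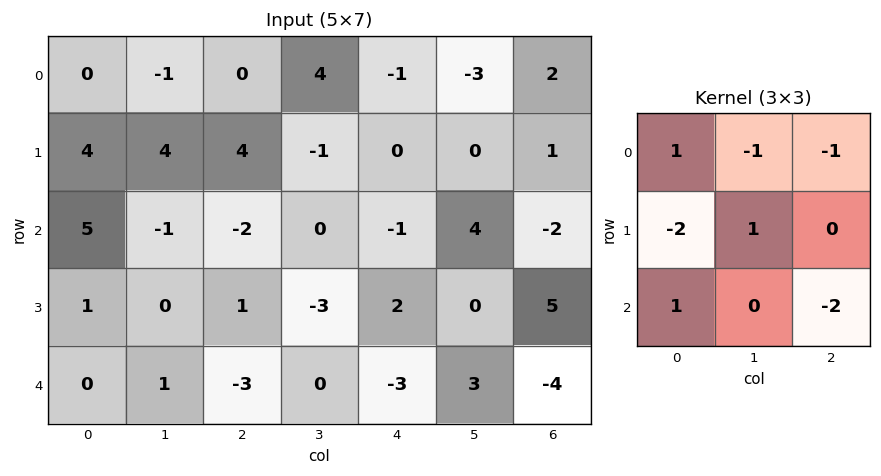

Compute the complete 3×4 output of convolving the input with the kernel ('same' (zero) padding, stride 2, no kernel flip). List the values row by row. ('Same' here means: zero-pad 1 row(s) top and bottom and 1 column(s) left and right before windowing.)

Output[0,0]: The receptive field on the zero-padded input at this output position is [0 0 0 / 0 0 -1 / 0 4 4]. Elementwise product with the kernel and sum: 0·1 + 0·-1 + 0·-1 + 0·-2 + 0·1 + 0·1 + 4·-2.
Output[0,1]: The receptive field on the zero-padded input at this output position is [0 0 0 / -1 0 4 / 4 4 -1]. Elementwise product with the kernel and sum: 0·1 + 0·-1 + 0·-1 + -1·-2 + 0·1 + 4·1 + -1·-2.

-8 8 -10 8
-3 7 -5 -11
-1 -3 -8 -15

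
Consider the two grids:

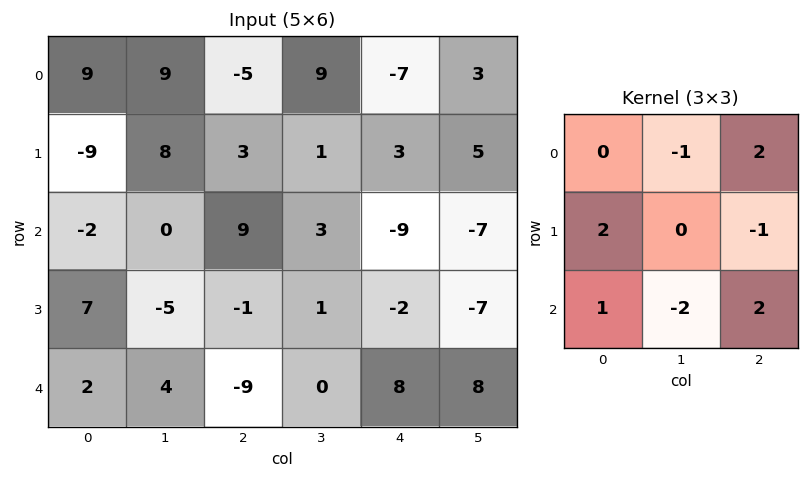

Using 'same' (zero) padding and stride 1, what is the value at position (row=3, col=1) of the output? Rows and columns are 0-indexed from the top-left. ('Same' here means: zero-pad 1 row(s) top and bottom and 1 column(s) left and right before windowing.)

The receptive field on the zero-padded input at this output position is [-2 0 9 / 7 -5 -1 / 2 4 -9]. Elementwise product with the kernel and sum: 0·-1 + 9·2 + 7·2 + -1·-1 + 2·1 + 4·-2 + -9·2.

9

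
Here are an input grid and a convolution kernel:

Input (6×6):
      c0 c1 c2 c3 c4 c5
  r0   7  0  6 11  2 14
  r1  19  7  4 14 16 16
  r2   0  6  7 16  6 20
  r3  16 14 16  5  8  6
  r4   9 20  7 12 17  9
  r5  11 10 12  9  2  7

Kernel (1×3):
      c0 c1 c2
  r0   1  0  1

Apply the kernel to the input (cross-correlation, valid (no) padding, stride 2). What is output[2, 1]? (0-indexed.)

The receptive field on the input at this output position is [7 12 17]. Elementwise product with the kernel and sum: 7·1 + 17·1.

24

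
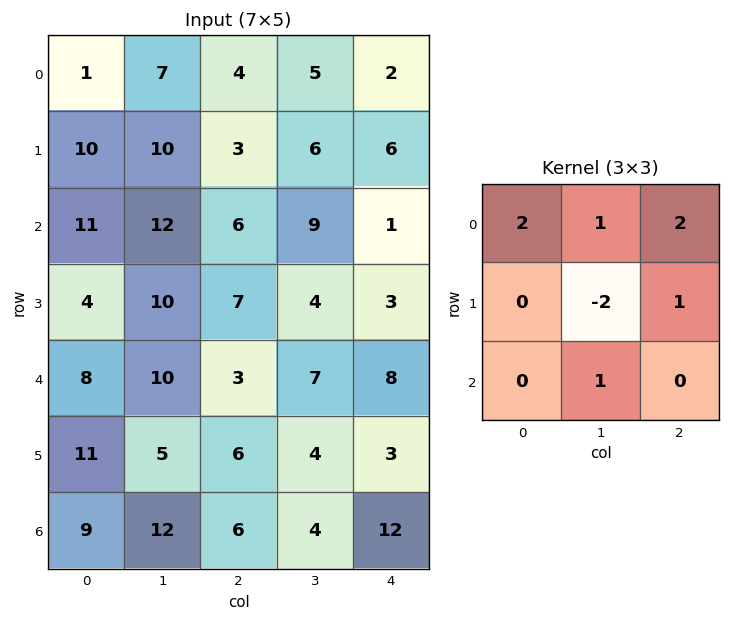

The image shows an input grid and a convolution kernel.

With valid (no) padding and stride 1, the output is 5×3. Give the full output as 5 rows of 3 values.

12 34 20
28 39 11
43 41 25
20 42 22
40 35 28

Output[0,0]: The receptive field on the input at this output position is [1 7 4 / 10 10 3 / 11 12 6]. Elementwise product with the kernel and sum: 1·2 + 7·1 + 4·2 + 10·-2 + 3·1 + 12·1.
Output[0,1]: The receptive field on the input at this output position is [7 4 5 / 10 3 6 / 12 6 9]. Elementwise product with the kernel and sum: 7·2 + 4·1 + 5·2 + 3·-2 + 6·1 + 6·1.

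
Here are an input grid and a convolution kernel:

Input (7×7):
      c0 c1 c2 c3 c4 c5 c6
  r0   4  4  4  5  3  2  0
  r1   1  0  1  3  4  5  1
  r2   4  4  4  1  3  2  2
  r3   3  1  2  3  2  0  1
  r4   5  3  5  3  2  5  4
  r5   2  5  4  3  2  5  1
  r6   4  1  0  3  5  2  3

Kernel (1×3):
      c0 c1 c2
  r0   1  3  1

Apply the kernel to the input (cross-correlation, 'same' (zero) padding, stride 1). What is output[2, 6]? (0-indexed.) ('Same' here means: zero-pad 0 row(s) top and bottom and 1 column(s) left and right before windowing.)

8

The receptive field on the zero-padded input at this output position is [2 2 0]. Elementwise product with the kernel and sum: 2·1 + 2·3 + 0·1.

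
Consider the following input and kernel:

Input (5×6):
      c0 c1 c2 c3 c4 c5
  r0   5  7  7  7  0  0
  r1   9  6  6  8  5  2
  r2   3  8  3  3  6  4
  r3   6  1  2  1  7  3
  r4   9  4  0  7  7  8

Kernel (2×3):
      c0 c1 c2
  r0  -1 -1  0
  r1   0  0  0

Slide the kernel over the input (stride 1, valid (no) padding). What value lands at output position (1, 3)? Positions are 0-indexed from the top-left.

The receptive field on the input at this output position is [8 5 2 / 3 6 4]. Elementwise product with the kernel and sum: 8·-1 + 5·-1.

-13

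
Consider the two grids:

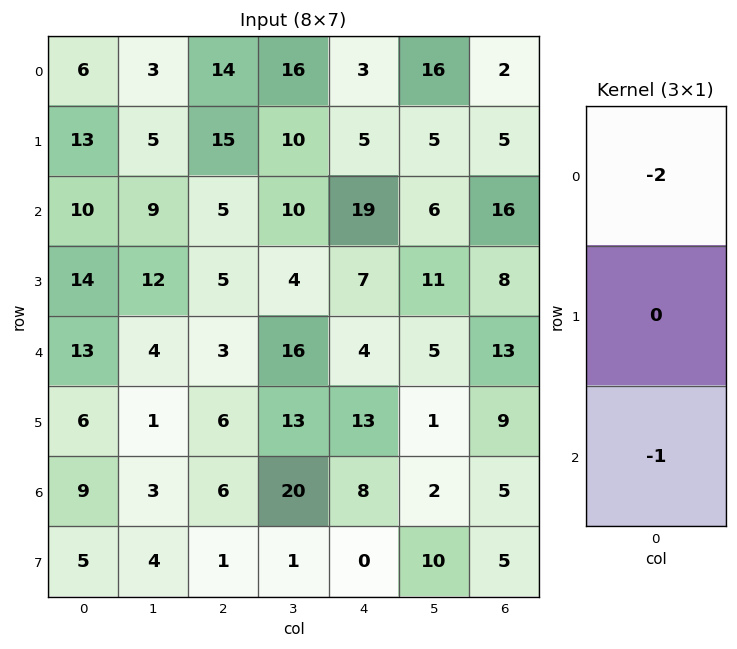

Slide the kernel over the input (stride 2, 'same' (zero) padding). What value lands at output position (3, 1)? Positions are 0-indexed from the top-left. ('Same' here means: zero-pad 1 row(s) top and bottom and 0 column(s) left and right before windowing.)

-13

The receptive field on the zero-padded input at this output position is [6 / 6 / 1]. Elementwise product with the kernel and sum: 6·-2 + 1·-1.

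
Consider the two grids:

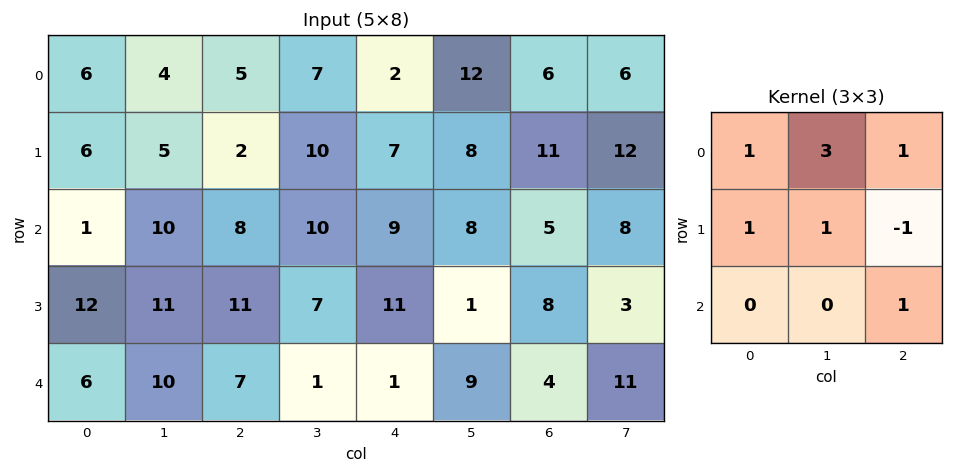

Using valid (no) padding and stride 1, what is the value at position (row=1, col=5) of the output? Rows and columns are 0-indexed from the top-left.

61

The receptive field on the input at this output position is [8 11 12 / 8 5 8 / 1 8 3]. Elementwise product with the kernel and sum: 8·1 + 11·3 + 12·1 + 8·1 + 5·1 + 8·-1 + 3·1.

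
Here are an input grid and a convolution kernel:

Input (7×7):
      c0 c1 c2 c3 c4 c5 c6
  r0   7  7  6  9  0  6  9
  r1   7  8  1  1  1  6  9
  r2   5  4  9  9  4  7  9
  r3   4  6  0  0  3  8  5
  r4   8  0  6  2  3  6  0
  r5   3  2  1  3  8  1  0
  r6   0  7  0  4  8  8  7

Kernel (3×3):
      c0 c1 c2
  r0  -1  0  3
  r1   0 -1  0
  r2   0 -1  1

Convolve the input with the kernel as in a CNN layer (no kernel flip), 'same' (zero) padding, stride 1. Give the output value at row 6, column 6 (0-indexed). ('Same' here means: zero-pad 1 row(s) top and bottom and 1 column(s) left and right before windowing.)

-8

The receptive field on the zero-padded input at this output position is [1 0 0 / 8 7 0 / 0 0 0]. Elementwise product with the kernel and sum: 1·-1 + 0·3 + 7·-1 + 0·-1 + 0·1.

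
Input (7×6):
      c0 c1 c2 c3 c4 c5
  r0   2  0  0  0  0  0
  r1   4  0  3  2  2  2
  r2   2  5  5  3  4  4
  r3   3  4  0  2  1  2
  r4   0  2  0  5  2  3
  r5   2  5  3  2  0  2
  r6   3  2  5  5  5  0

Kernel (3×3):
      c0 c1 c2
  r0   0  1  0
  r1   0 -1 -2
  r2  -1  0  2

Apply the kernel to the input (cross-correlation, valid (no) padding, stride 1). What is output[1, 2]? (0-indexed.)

The receptive field on the input at this output position is [3 2 2 / 5 3 4 / 0 2 1]. Elementwise product with the kernel and sum: 2·1 + 3·-1 + 4·-2 + 0·-1 + 1·2.

-7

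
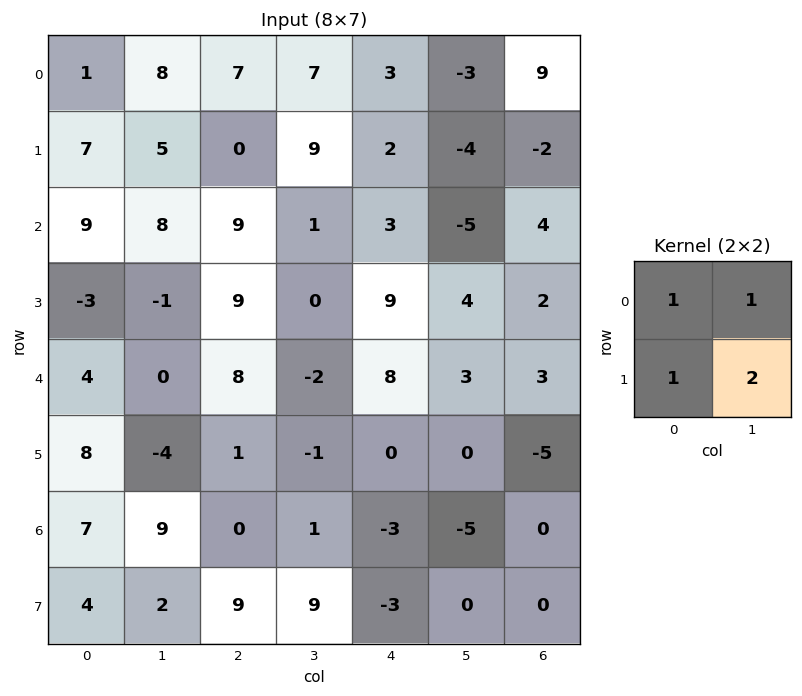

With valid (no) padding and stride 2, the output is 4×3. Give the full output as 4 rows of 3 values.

26 32 -6
12 19 15
4 5 11
24 28 -11

Output[0,0]: The receptive field on the input at this output position is [1 8 / 7 5]. Elementwise product with the kernel and sum: 1·1 + 8·1 + 7·1 + 5·2.
Output[0,1]: The receptive field on the input at this output position is [7 7 / 0 9]. Elementwise product with the kernel and sum: 7·1 + 7·1 + 0·1 + 9·2.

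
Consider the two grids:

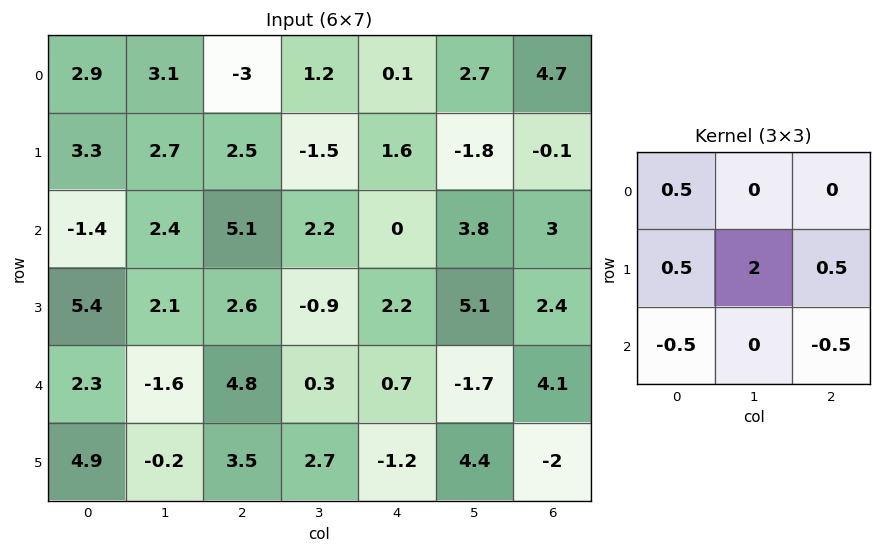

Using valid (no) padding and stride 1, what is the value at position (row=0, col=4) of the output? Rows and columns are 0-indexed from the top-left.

-4.3

The receptive field on the input at this output position is [0.1 2.7 4.7 / 1.6 -1.8 -0.1 / 0 3.8 3]. Elementwise product with the kernel and sum: 0.1·0.5 + 1.6·0.5 + -1.8·2 + -0.1·0.5 + 0·-0.5 + 3·-0.5.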